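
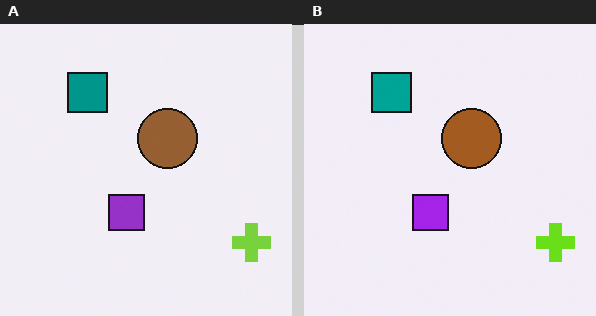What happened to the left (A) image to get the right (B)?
The right (B) image is the left (A) slightly oversaturated.

All colors are more vivid — a global saturation change.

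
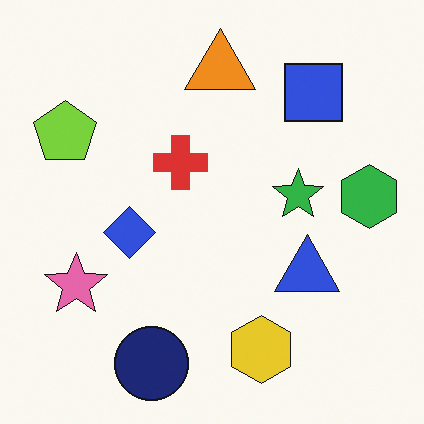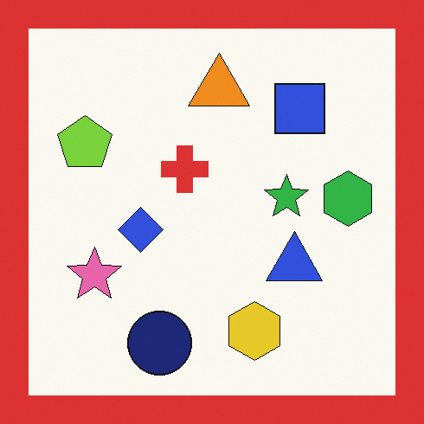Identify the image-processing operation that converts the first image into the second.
This is the original image framed with a red border.

A solid red frame runs around the edge of the second image, with the content slightly shrunk inside it.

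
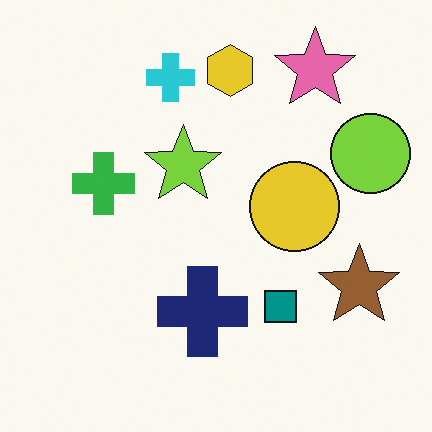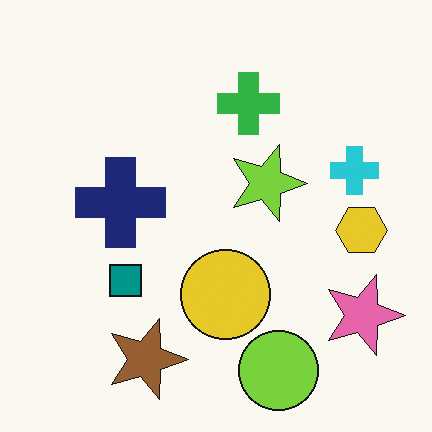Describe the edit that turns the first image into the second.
The image was rotated 90° clockwise.

The pink star sits in the top-right of the first image and the bottom-right of the second — consistent with a whole-image 90° clockwise rotation.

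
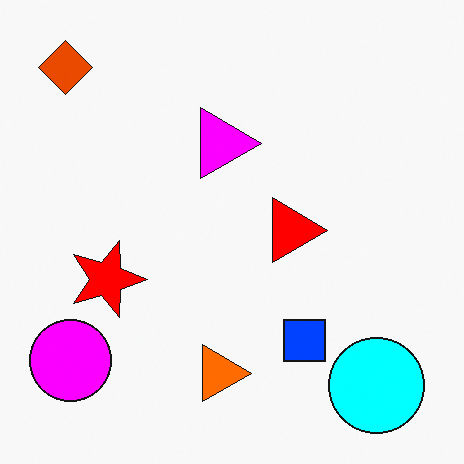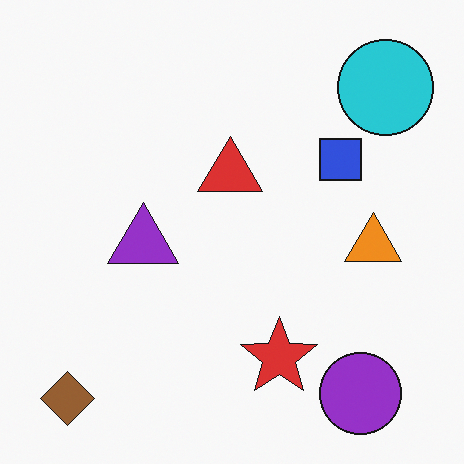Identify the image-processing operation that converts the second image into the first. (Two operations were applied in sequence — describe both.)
The first image is the second rotated 90° clockwise, then heavily oversaturated.

The brown diamond sits in the bottom-left of the second image and the top-left of the first — consistent with a whole-image 90° clockwise rotation. All colors are more vivid — a global saturation change.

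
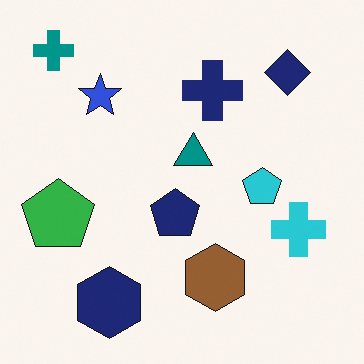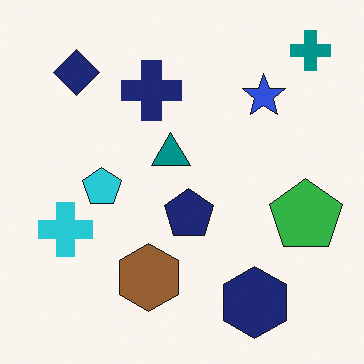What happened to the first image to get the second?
The transformation is: flipped horizontally (left ↔ right).

The teal cross is in the top-left of the first image and the top-right of the second — shapes on opposite sides of the vertical midline have swapped in a mirror flip.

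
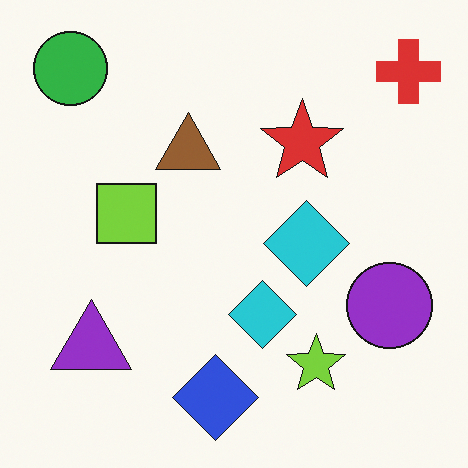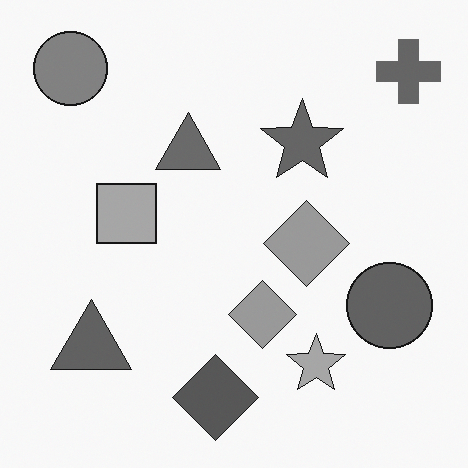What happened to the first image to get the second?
The second image is the first converted to grayscale.

All color is removed — every shape is now a shade of grey.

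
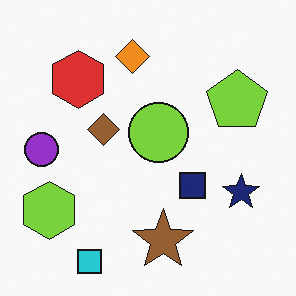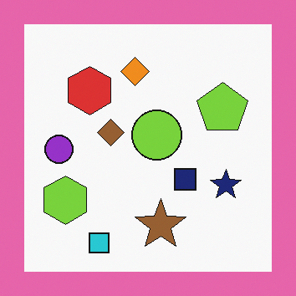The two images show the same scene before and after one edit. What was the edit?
This is the original image framed with a pink border.

A solid pink frame runs around the edge of the second image, with the content slightly shrunk inside it.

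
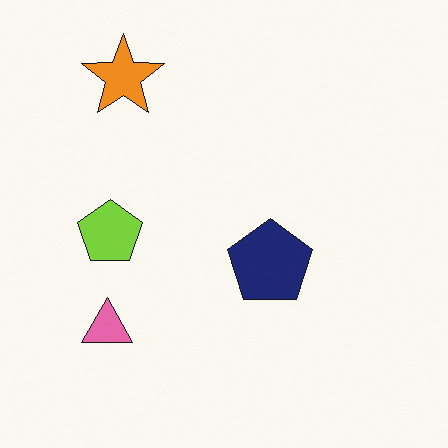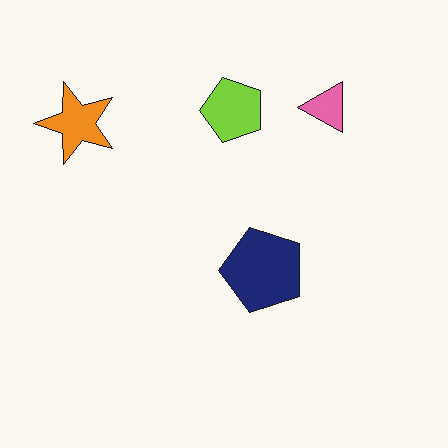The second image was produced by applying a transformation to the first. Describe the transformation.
This is the original image transposed (reflected across the top-left ↔ bottom-right diagonal).

Shapes have swapped their row and column positions — what was in the top-right is now in the bottom-left — a diagonal reflection.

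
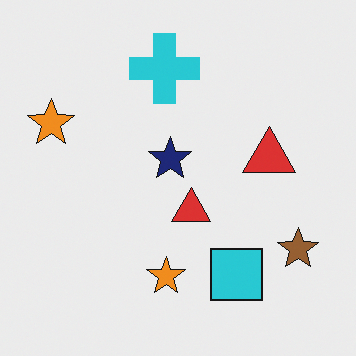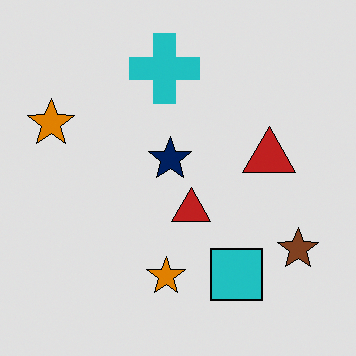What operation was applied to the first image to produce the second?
It was posterized to a reduced palette.

Each flat color has snapped to a coarser quantized level — most visibly, the near-white background has dropped to a flat grey.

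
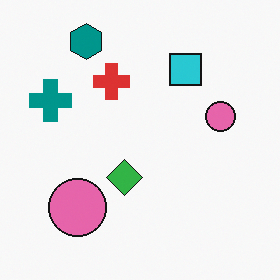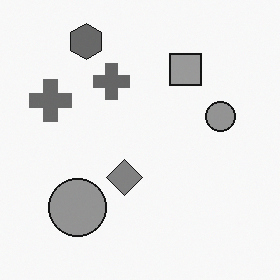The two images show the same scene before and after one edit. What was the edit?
The second image is the first converted to grayscale.

All color is removed — every shape is now a shade of grey.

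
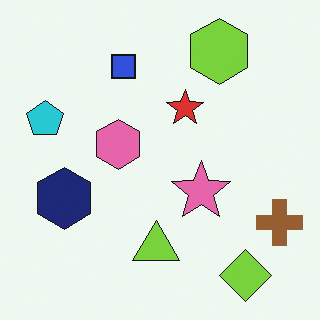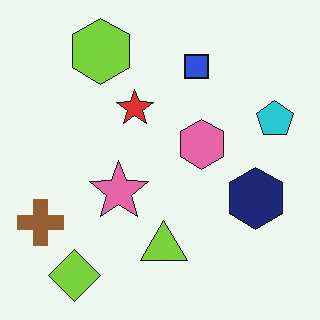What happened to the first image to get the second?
The image was flipped horizontally (left ↔ right).

The brown cross is in the bottom-right of the first image and the bottom-left of the second — shapes on opposite sides of the vertical midline have swapped in a mirror flip.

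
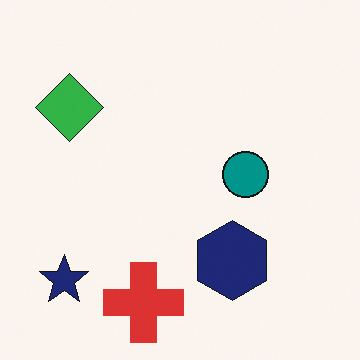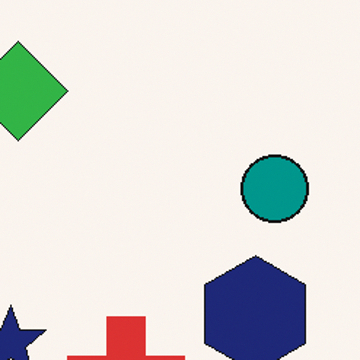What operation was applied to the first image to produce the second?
The second image is the first cropped to a modestly smaller region and rescaled.

The visible shapes are larger and the field of view is narrower; shapes near the original edges may be partly or wholly outside the frame — a crop-and-rescale.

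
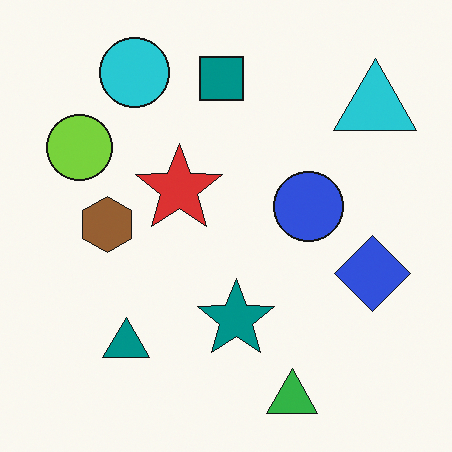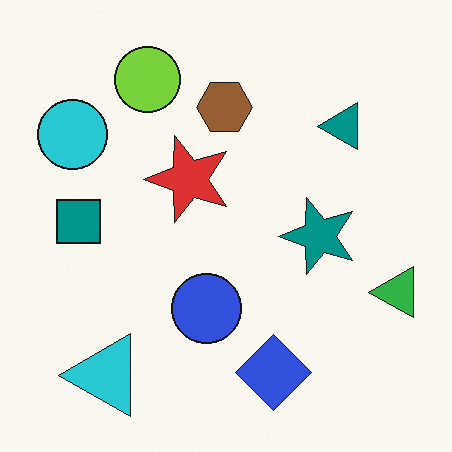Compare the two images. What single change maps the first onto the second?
Transposed (reflected across the top-left ↔ bottom-right diagonal).

Shapes have swapped their row and column positions — what was in the top-right is now in the bottom-left — a diagonal reflection.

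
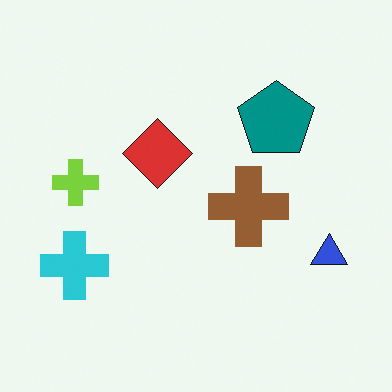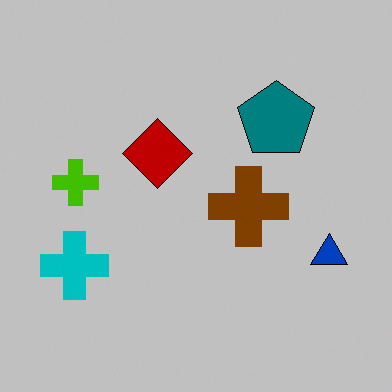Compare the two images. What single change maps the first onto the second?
The transformation is: heavily posterized to just a handful of flat colors.

Each flat color has snapped to a coarser quantized level — most visibly, the near-white background has dropped to a flat grey.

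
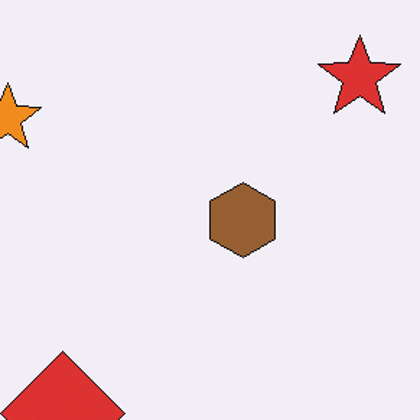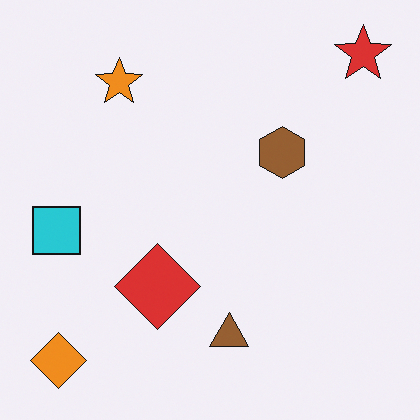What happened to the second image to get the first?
The first image is the second cropped to a modestly smaller region and rescaled.

The visible shapes are larger and the field of view is narrower; shapes near the original edges may be partly or wholly outside the frame — a crop-and-rescale.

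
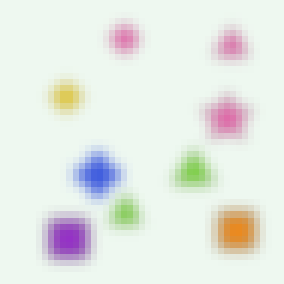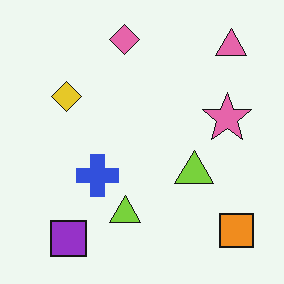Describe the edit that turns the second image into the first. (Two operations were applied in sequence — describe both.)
The transformation is: strongly gaussian-blurred, then moderately pixelated.

Shape edges and outlines are uniformly softened across the whole image. Shapes are reduced to large square blocks; fine edges and outlines are lost — a downscale-then-upscale (mosaic) effect.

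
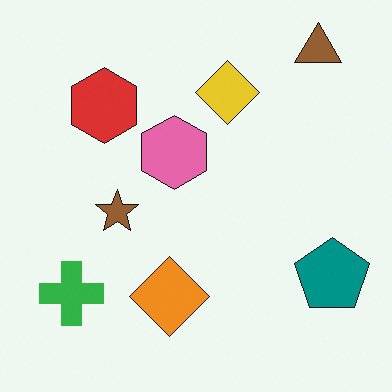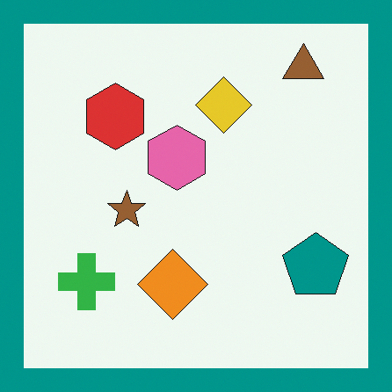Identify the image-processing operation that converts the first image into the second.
Framed with a teal border.

A solid teal frame runs around the edge of the second image, with the content slightly shrunk inside it.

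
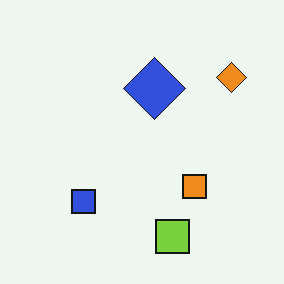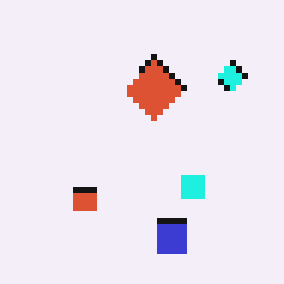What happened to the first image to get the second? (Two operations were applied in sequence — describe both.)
The transformation is: hue-shifted noticeably, then pixelated into visible square blocks.

Every shape's color has rotated by the same amount around the hue wheel — a uniform hue shift. Shapes are reduced to large square blocks; fine edges and outlines are lost — a downscale-then-upscale (mosaic) effect.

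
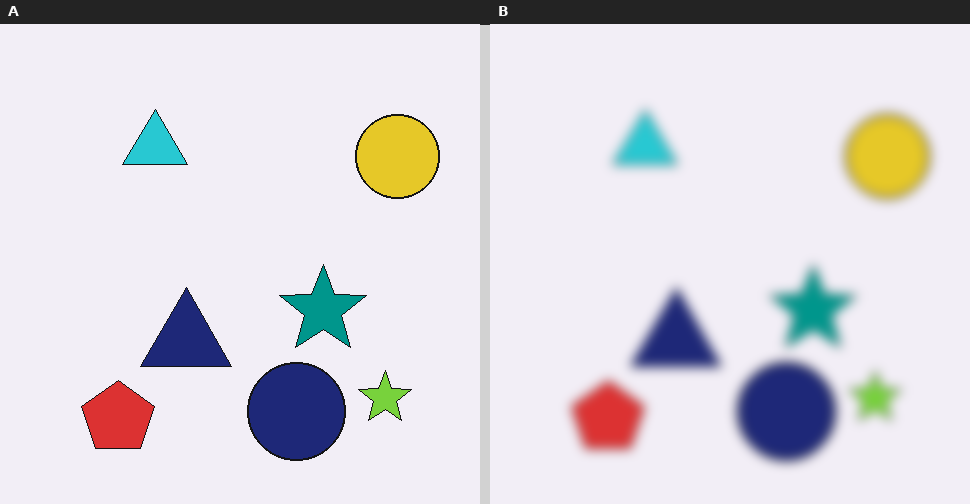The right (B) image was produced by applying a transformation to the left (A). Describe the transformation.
Strongly gaussian-blurred.

Shape edges and outlines are uniformly softened across the whole image.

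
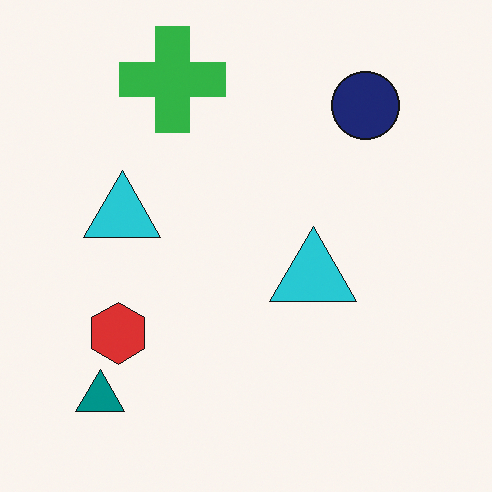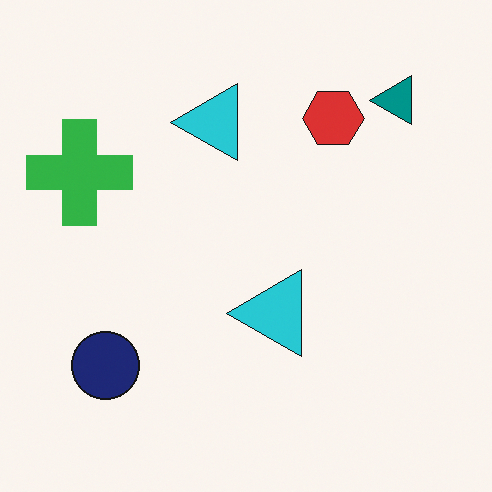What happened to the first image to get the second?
This is the original image transposed (reflected across the top-left ↔ bottom-right diagonal).

Shapes have swapped their row and column positions — what was in the top-right is now in the bottom-left — a diagonal reflection.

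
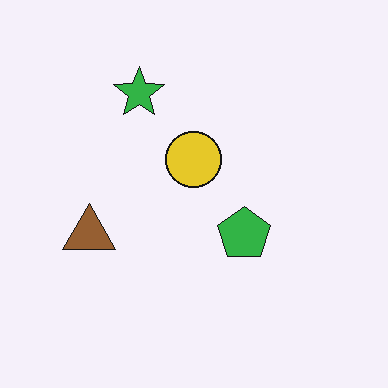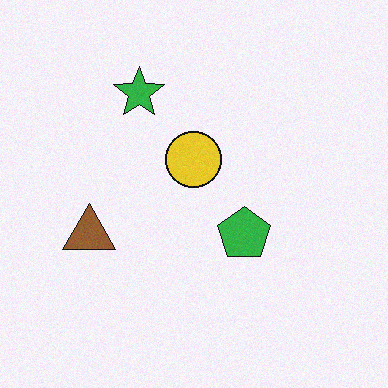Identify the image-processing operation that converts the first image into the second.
Degraded with subtle gaussian noise.

Random speckle covers the whole image, including the flat background.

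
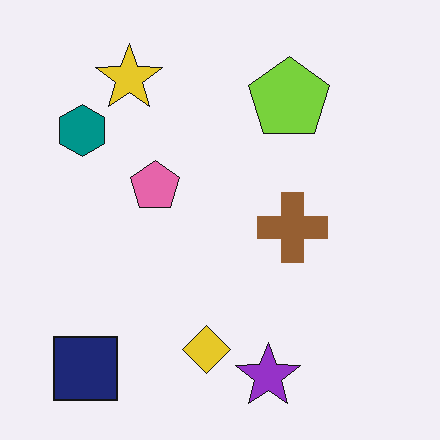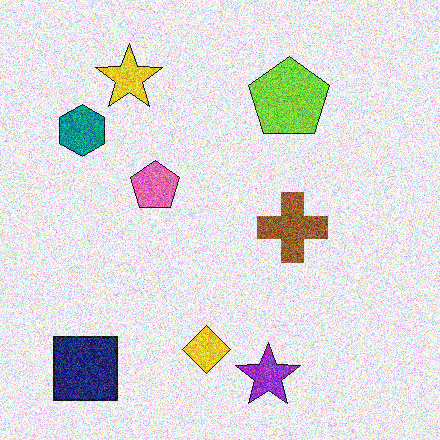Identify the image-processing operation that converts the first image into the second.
The transformation is: degraded with heavy additive noise.

Random speckle covers the whole image, including the flat background.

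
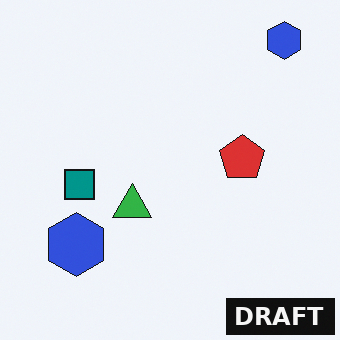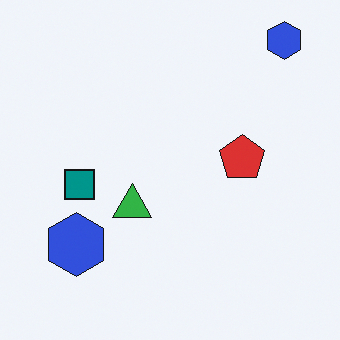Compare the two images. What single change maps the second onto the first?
The transformation is: watermarked with the text "DRAFT" in the lower-right corner.

A dark label reading "DRAFT" appears in the lower-right corner.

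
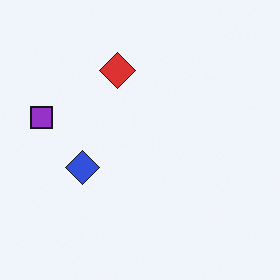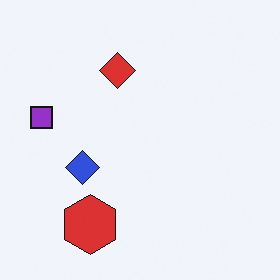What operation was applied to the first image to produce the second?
The second image is the first overlaid with an additional red hexagon.

A red hexagon appears in the second image that is absent from the first.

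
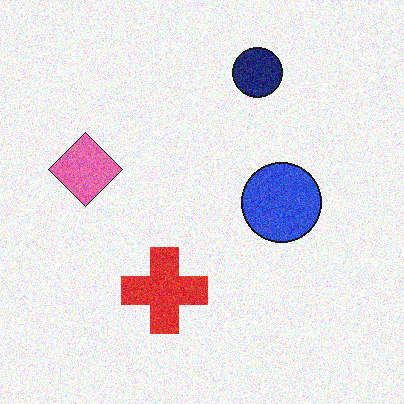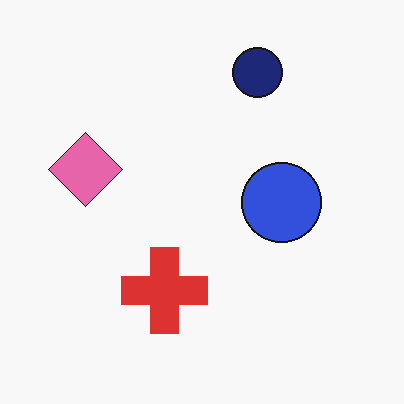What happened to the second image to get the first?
The first image is the second degraded with moderate additive noise.

Random speckle covers the whole image, including the flat background.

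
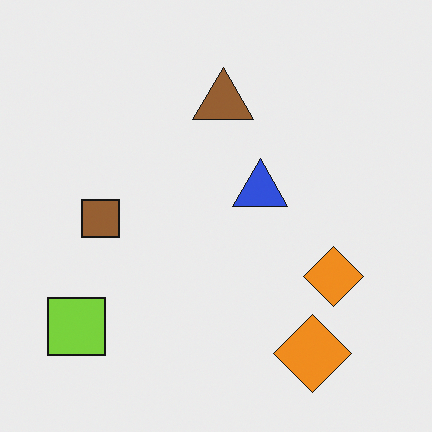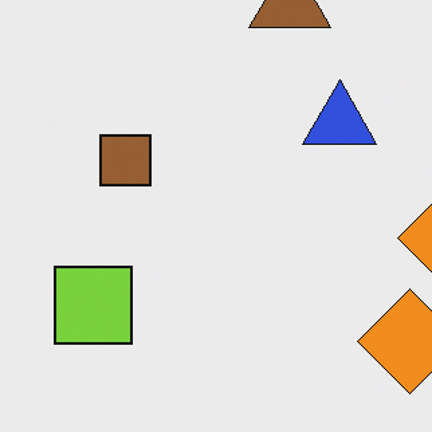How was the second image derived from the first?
The transformation is: cropped slightly and scaled back up.

The visible shapes are larger and the field of view is narrower; shapes near the original edges may be partly or wholly outside the frame — a crop-and-rescale.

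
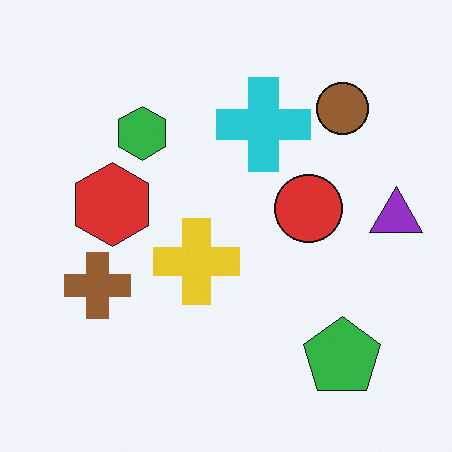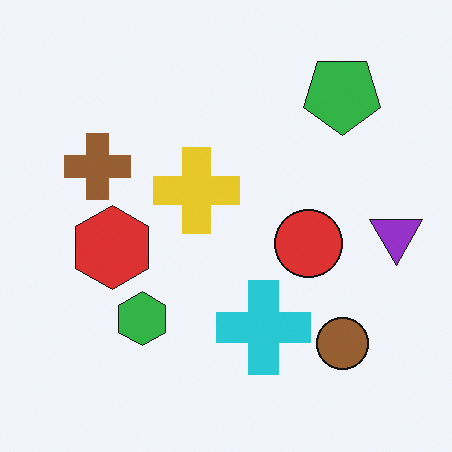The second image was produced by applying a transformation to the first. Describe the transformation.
The second image is the first flipped vertically (top ↔ bottom).

The green pentagon is in the bottom-right of the first image and the top-right of the second — shapes on opposite sides of the horizontal midline have swapped in a mirror flip.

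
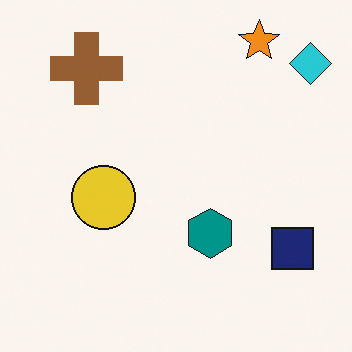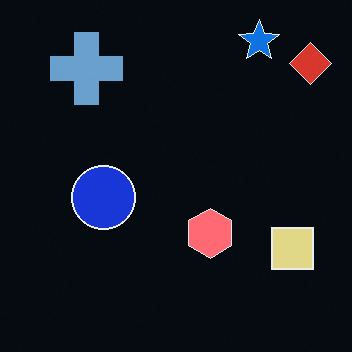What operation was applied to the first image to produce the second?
The transformation is: color-inverted (negative).

The light background has become dark and every shape's color is its complement — a photographic negative.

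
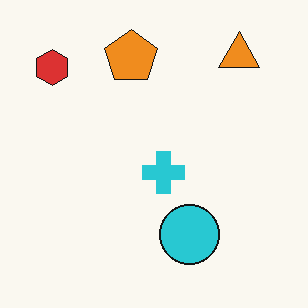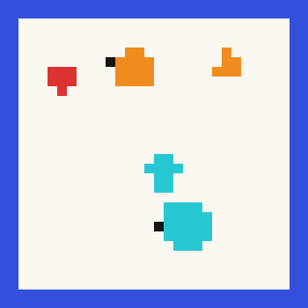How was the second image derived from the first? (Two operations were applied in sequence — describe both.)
This is the original image heavily pixelated into large blocks, then framed with a blue border.

Shapes are reduced to large square blocks; fine edges and outlines are lost — a downscale-then-upscale (mosaic) effect. A solid blue frame runs around the edge of the second image, with the content slightly shrunk inside it.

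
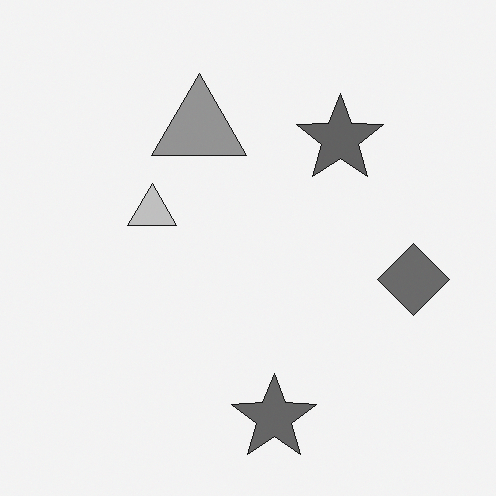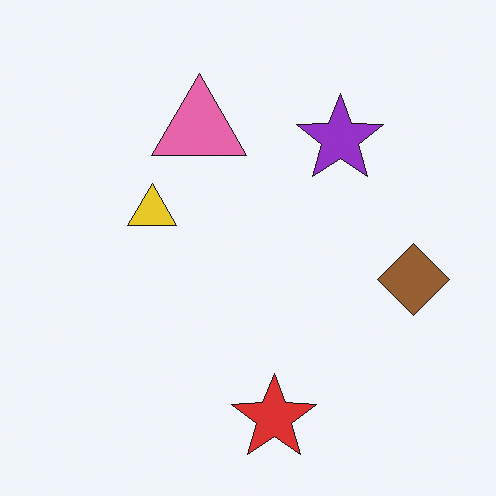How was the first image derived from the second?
The first image is the second converted to grayscale.

All color is removed — every shape is now a shade of grey.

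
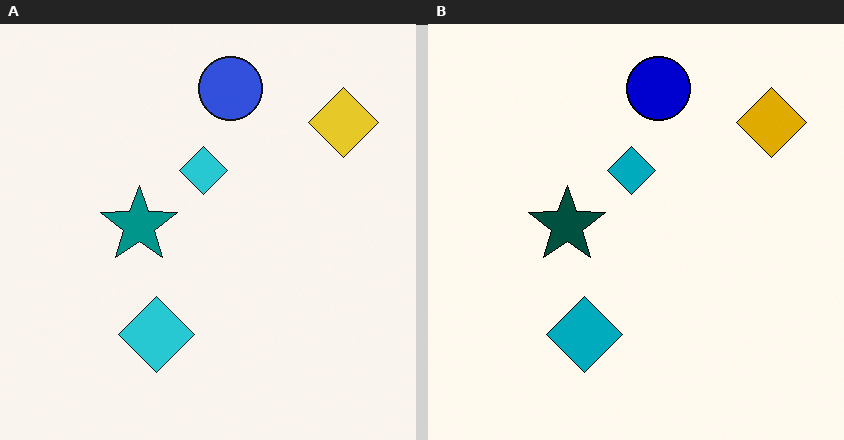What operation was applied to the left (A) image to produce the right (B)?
It was boosted in contrast.

Tones are pushed away from mid-grey across the whole image — a global contrast change.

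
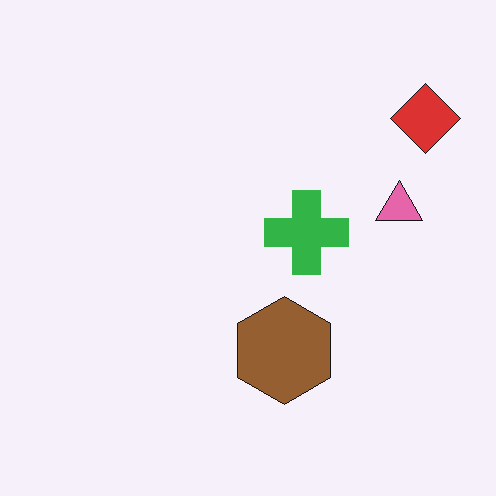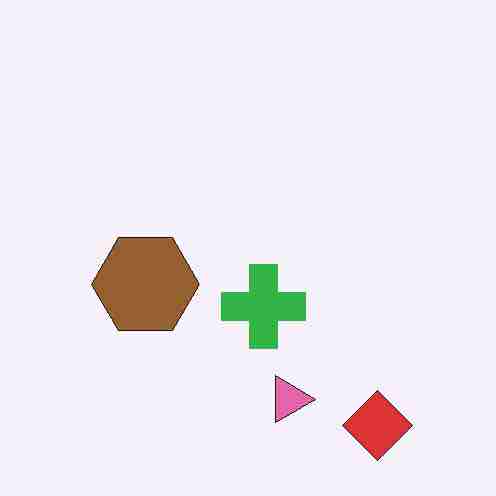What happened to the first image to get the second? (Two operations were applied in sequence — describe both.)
This is the original image degraded with heavy JPEG compression, then rotated 90° clockwise.

Blocky 8×8 compression artifacts appear around shape edges and the flat background shows ringing — characteristic JPEG degradation. The red diamond sits in the top-right of the first image and the bottom-right of the second — consistent with a whole-image 90° clockwise rotation.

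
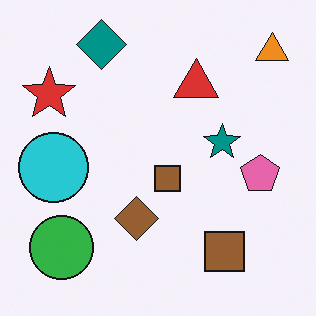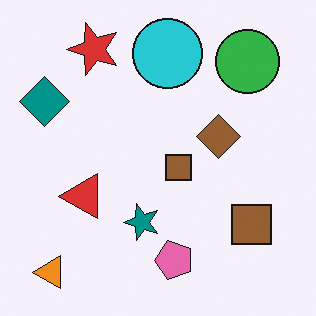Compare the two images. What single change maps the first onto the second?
The transformation is: transposed (reflected across the top-left ↔ bottom-right diagonal).

Shapes have swapped their row and column positions — what was in the top-right is now in the bottom-left — a diagonal reflection.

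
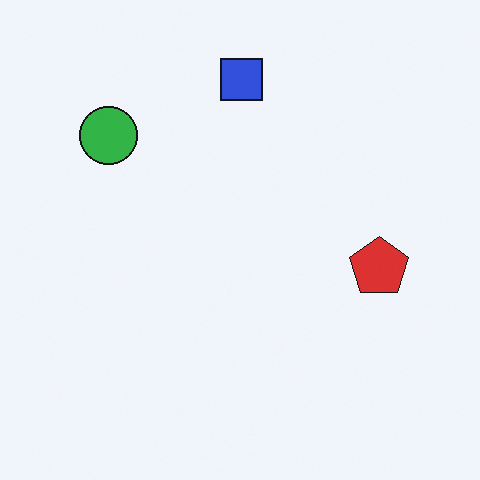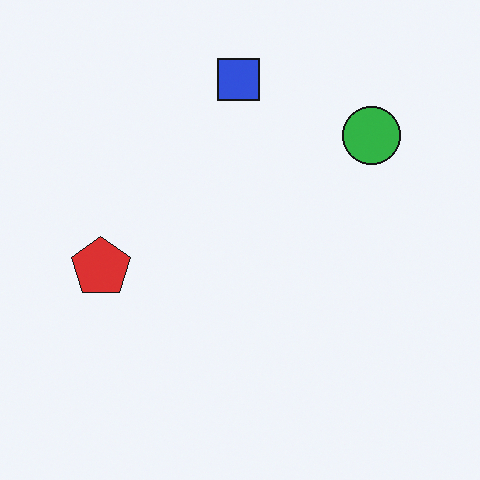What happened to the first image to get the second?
The transformation is: flipped horizontally (left ↔ right).

The red pentagon is in the right of the first image and the left of the second — shapes on opposite sides of the vertical midline have swapped in a mirror flip.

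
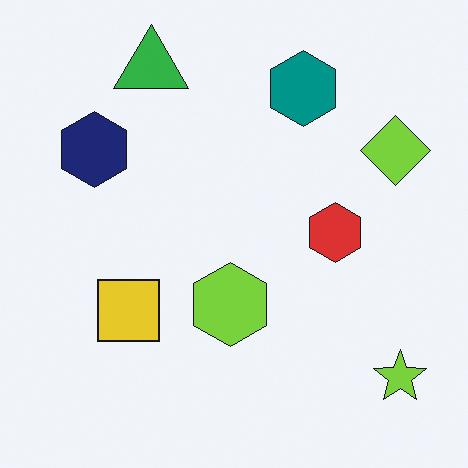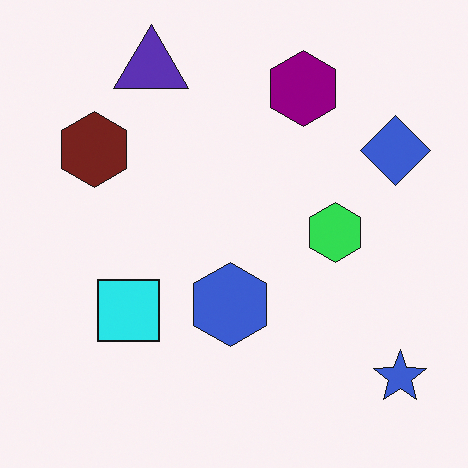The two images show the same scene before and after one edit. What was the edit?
The transformation is: hue-shifted noticeably.

Every shape's color has rotated by the same amount around the hue wheel — a uniform hue shift.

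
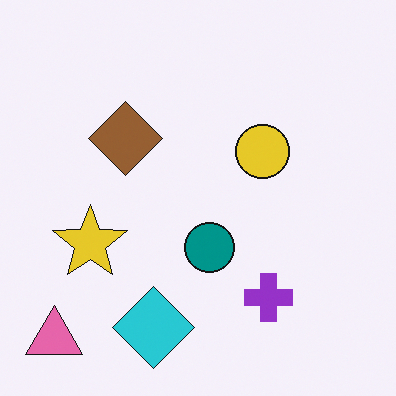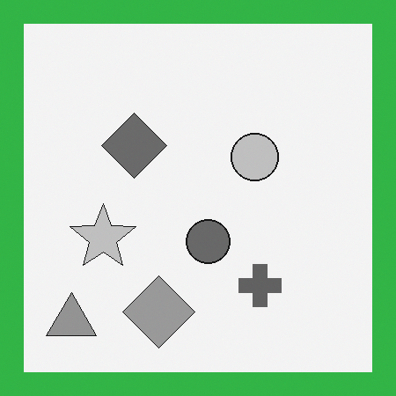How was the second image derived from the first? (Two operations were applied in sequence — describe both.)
Converted to grayscale, then framed with a green border.

All color is removed — every shape is now a shade of grey. A solid green frame runs around the edge of the second image, with the content slightly shrunk inside it.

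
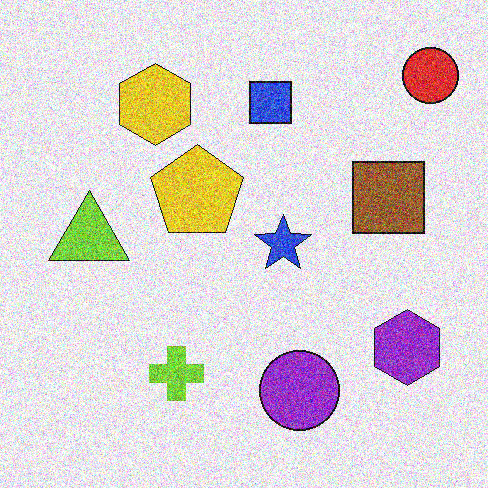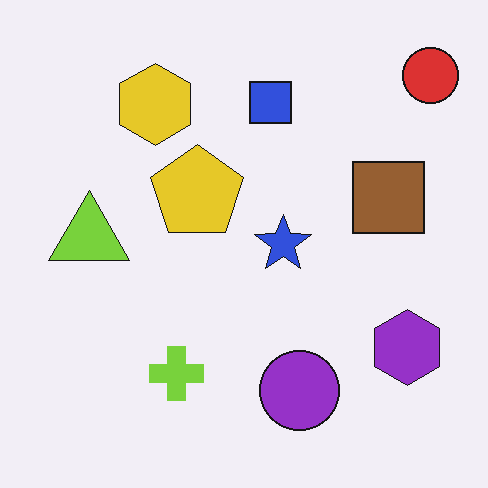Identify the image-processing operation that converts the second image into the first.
This is the original image degraded with strong gaussian noise.

Random speckle covers the whole image, including the flat background.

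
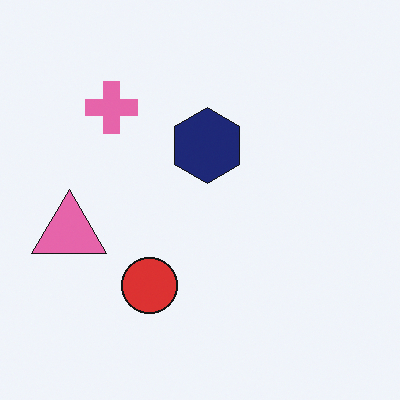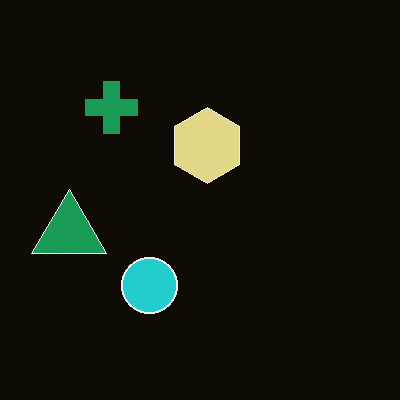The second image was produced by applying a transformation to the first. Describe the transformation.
Color-inverted (negative).

The light background has become dark and every shape's color is its complement — a photographic negative.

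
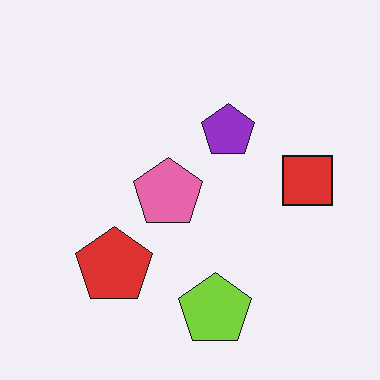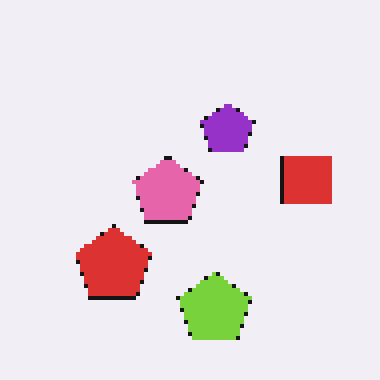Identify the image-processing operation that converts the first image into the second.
The image was lightly pixelated (a mild mosaic effect).

Shapes are reduced to large square blocks; fine edges and outlines are lost — a downscale-then-upscale (mosaic) effect.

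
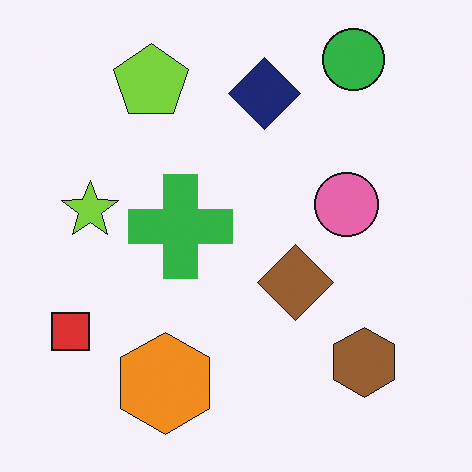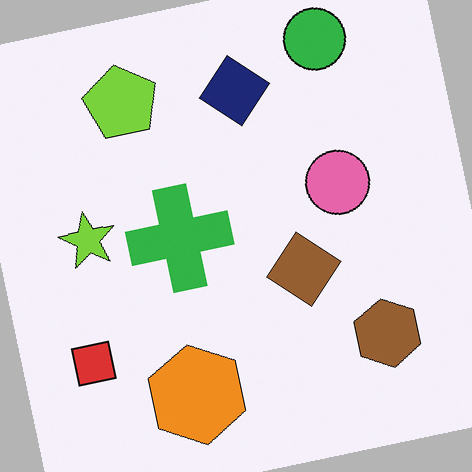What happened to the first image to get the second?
The second image is the first rotated counter-clockwise by a few degrees.

Every shape is tilted by the same angle and the image corners show triangular fill wedges — a whole-image rotation by a non-right angle.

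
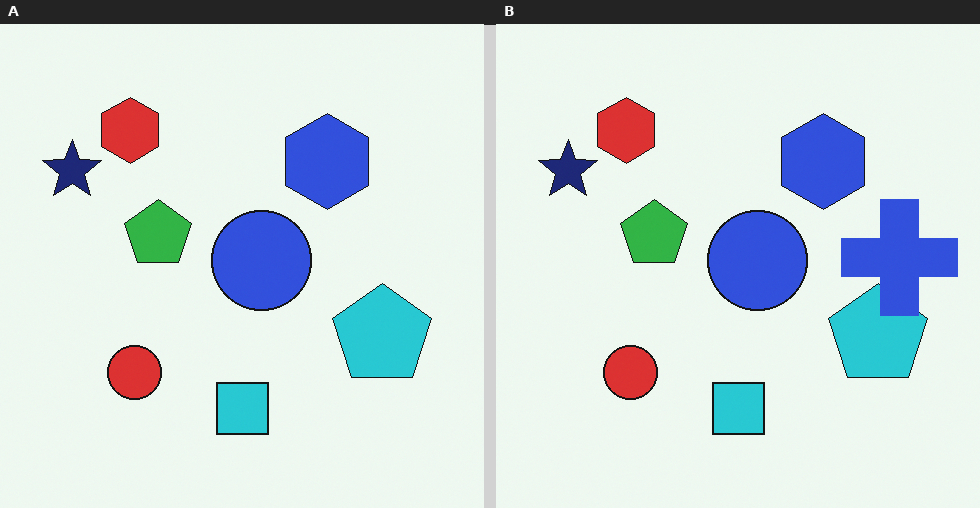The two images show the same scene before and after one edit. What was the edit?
This is the original image overlaid with an additional blue cross.

A blue cross appears in the right (B) image that is absent from the left (A).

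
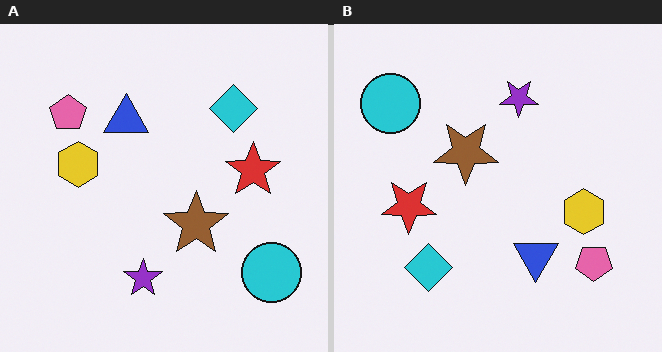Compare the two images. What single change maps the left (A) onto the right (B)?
The right (B) image is the left (A) rotated 180°.

The cyan circle sits in the bottom-right of the left (A) image and the top-left of the right (B) — consistent with a whole-image 180° rotation.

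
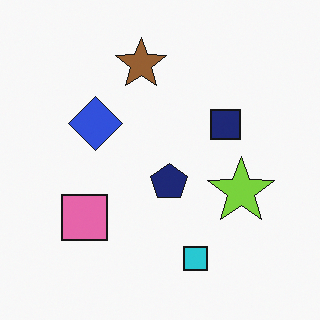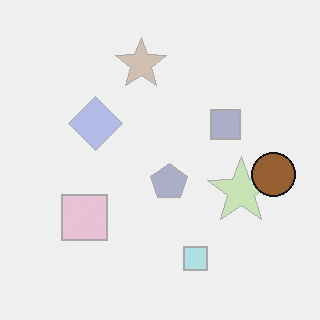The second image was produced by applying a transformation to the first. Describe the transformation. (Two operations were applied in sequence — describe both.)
This is the original image given much lower contrast, then overlaid with an additional brown circle.

Tones are pushed toward mid-grey across the whole image — a global contrast change. A brown circle appears in the second image that is absent from the first.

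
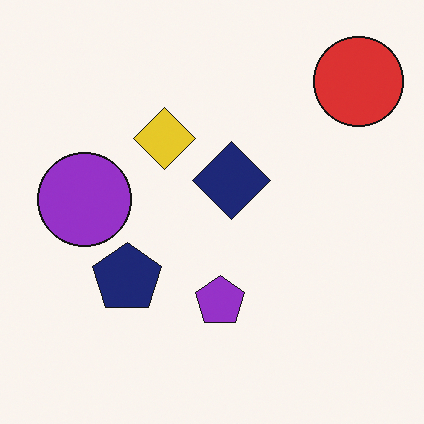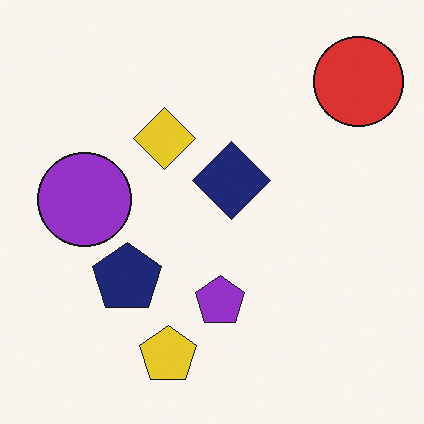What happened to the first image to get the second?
The image was overlaid with an additional yellow pentagon.

A yellow pentagon appears in the second image that is absent from the first.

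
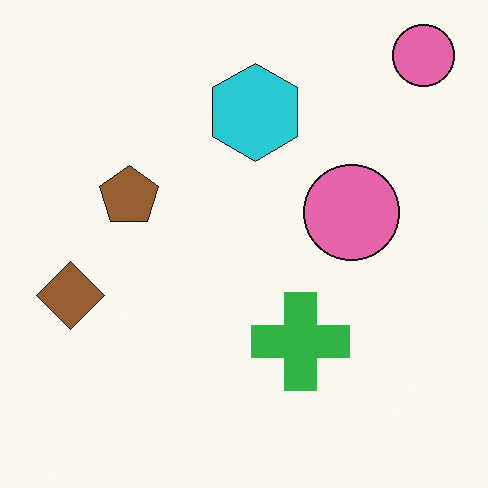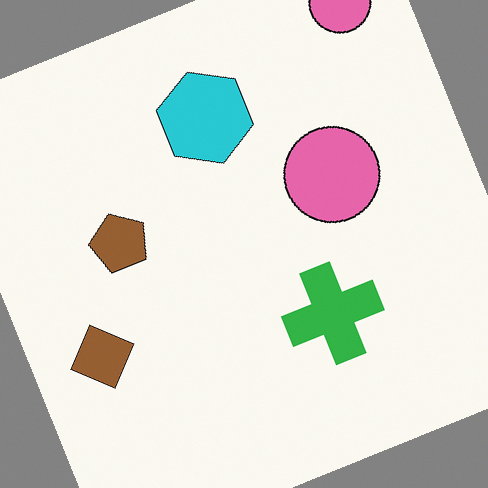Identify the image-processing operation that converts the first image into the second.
The transformation is: rotated counter-clockwise by a clearly visible amount.

Every shape is tilted by the same angle and the image corners show triangular fill wedges — a whole-image rotation by a non-right angle.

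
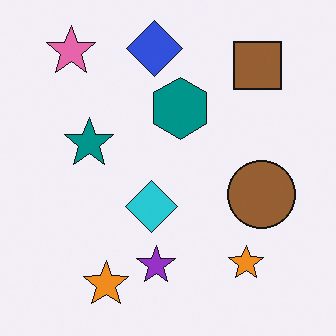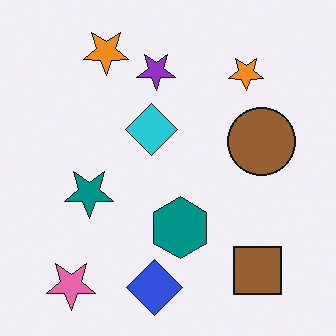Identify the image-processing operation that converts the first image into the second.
The second image is the first flipped vertically (top ↔ bottom).

The blue diamond is in the top of the first image and the bottom of the second — shapes on opposite sides of the horizontal midline have swapped in a mirror flip.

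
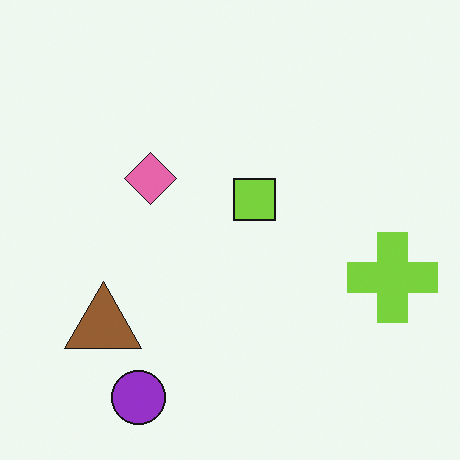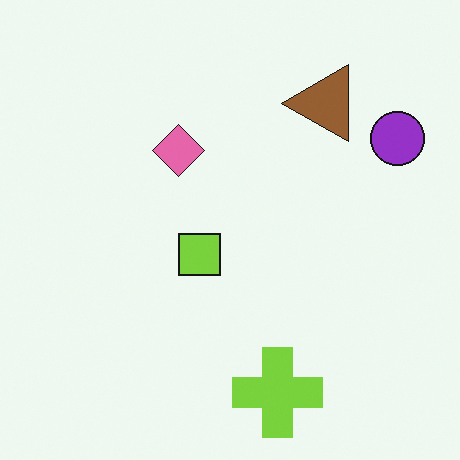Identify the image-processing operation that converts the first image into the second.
The transformation is: transposed (reflected across the top-left ↔ bottom-right diagonal).

Shapes have swapped their row and column positions — what was in the top-right is now in the bottom-left — a diagonal reflection.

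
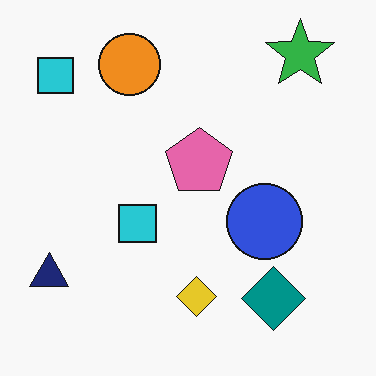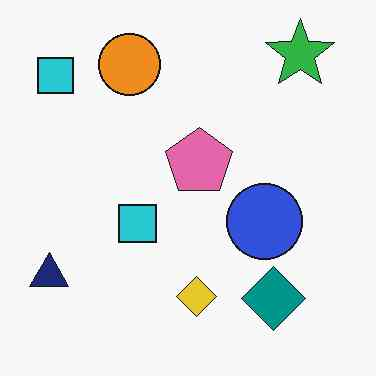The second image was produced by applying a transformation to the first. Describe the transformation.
It was JPEG-compressed with visible artifacts.

Blocky 8×8 compression artifacts appear around shape edges and the flat background shows ringing — characteristic JPEG degradation.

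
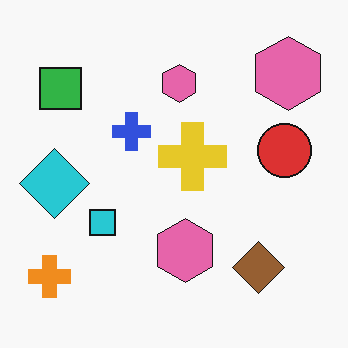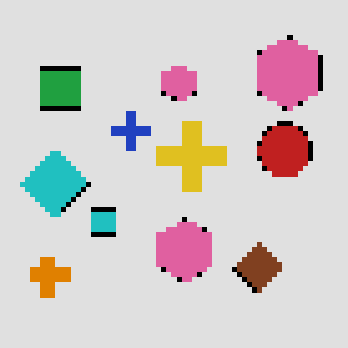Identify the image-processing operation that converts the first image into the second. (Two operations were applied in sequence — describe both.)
It was lightly pixelated (a mild mosaic effect), then posterized to a reduced palette.

Shapes are reduced to large square blocks; fine edges and outlines are lost — a downscale-then-upscale (mosaic) effect. Each flat color has snapped to a coarser quantized level — most visibly, the near-white background has dropped to a flat grey.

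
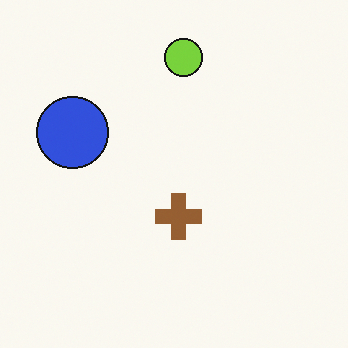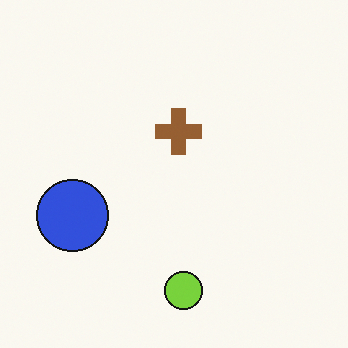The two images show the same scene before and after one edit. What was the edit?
The image was flipped vertically (top ↔ bottom).

The lime circle is in the top of the first image and the bottom of the second — shapes on opposite sides of the horizontal midline have swapped in a mirror flip.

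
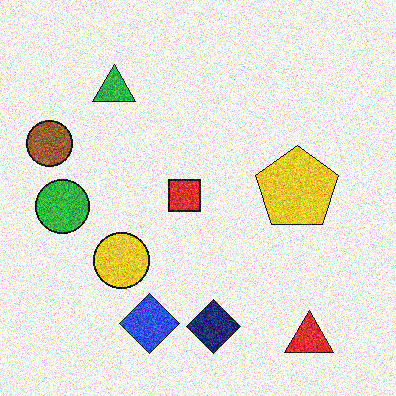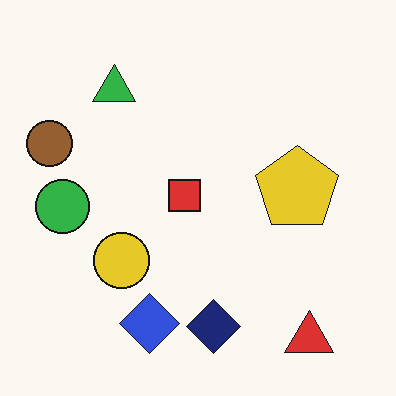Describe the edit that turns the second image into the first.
The image was degraded with heavy additive noise.

Random speckle covers the whole image, including the flat background.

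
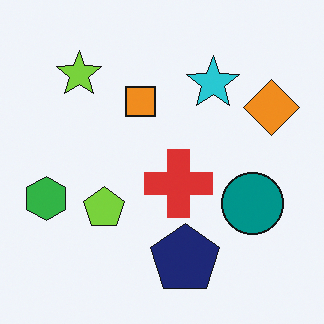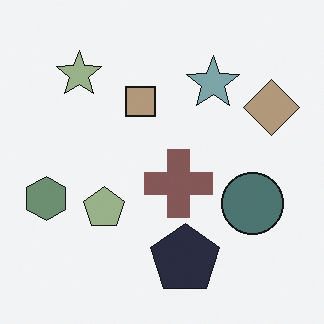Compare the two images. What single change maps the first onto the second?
Made much more muted (saturation change).

All colors are more muted and greyish — a global saturation change.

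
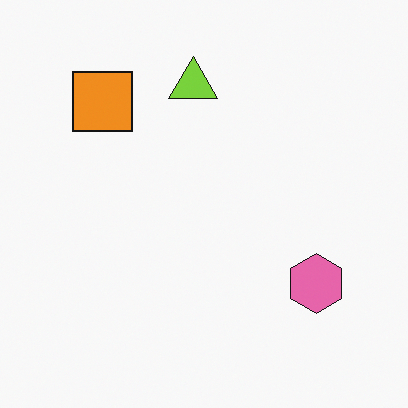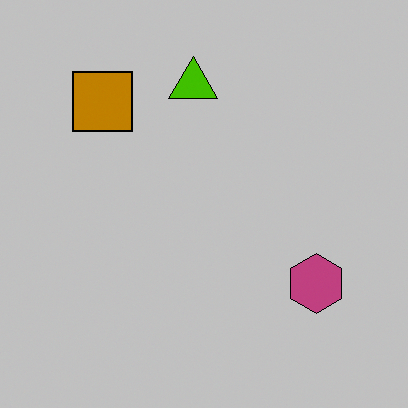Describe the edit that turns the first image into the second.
The image was heavily posterized to just a handful of flat colors.

Each flat color has snapped to a coarser quantized level — most visibly, the near-white background has dropped to a flat grey.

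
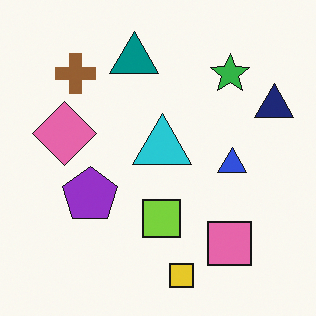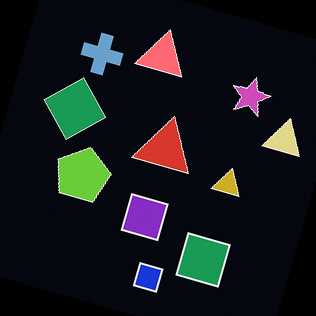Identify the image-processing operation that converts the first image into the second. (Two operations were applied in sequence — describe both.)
It was color-inverted (negative), then rotated clockwise by a clearly visible amount.

The light background has become dark and every shape's color is its complement — a photographic negative. Every shape is tilted by the same angle and the image corners show triangular fill wedges — a whole-image rotation by a non-right angle.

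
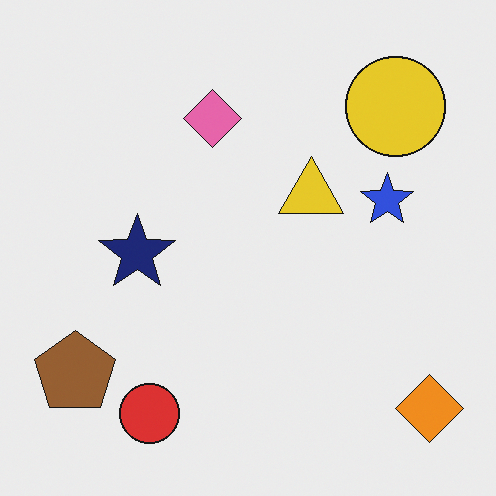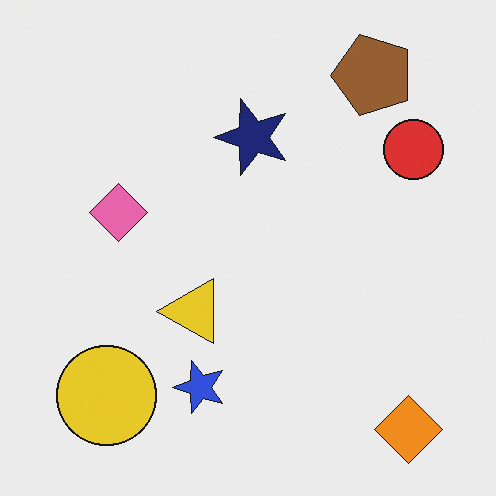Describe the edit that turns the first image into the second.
This is the original image transposed (reflected across the top-left ↔ bottom-right diagonal).

Shapes have swapped their row and column positions — what was in the top-right is now in the bottom-left — a diagonal reflection.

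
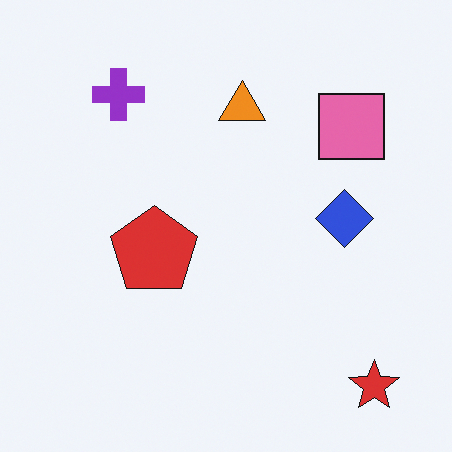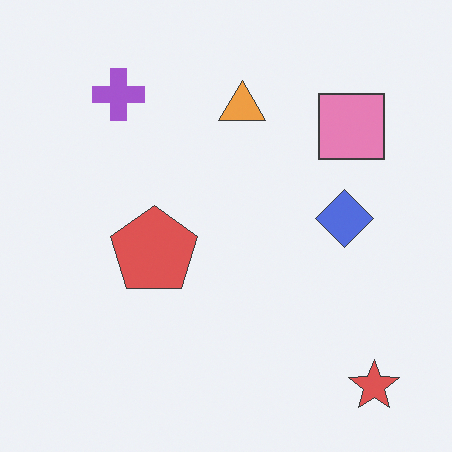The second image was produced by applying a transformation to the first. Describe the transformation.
The transformation is: given slightly reduced contrast.

Tones are pushed toward mid-grey across the whole image — a global contrast change.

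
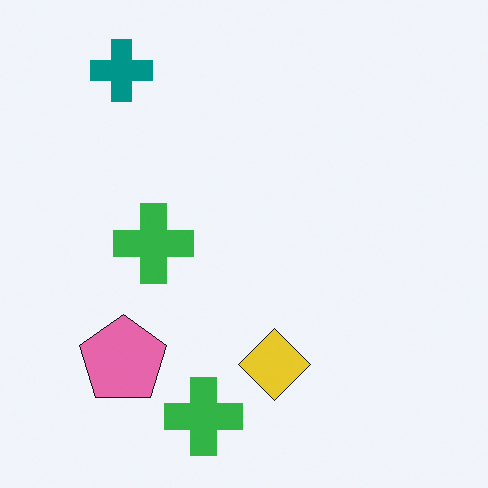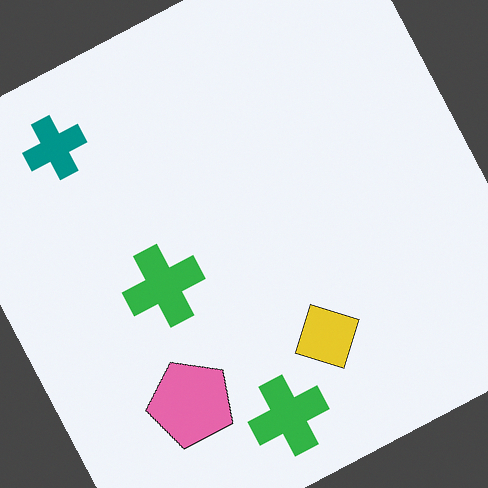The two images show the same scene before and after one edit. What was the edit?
Rotated counter-clockwise by a moderate amount.

Every shape is tilted by the same angle and the image corners show triangular fill wedges — a whole-image rotation by a non-right angle.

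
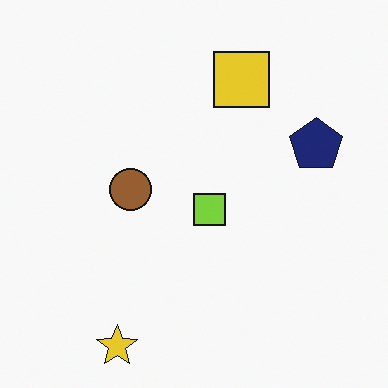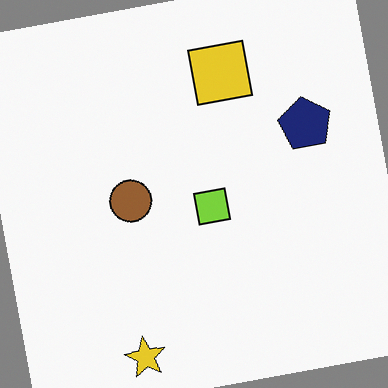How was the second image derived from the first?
The image was rotated counter-clockwise by a few degrees.

Every shape is tilted by the same angle and the image corners show triangular fill wedges — a whole-image rotation by a non-right angle.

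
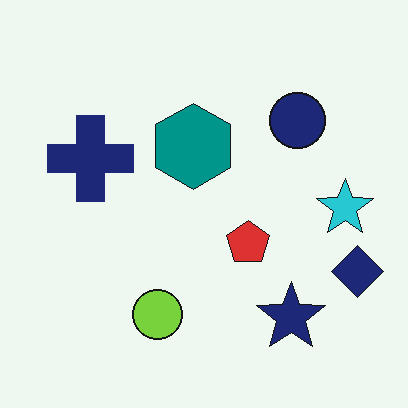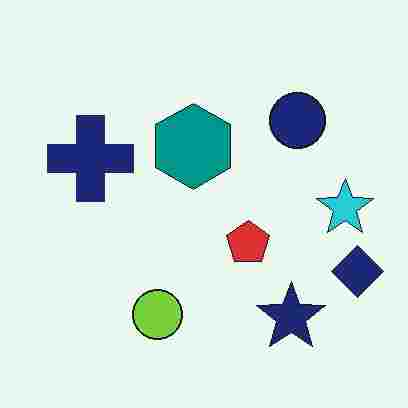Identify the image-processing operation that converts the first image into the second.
The second image is the first degraded with heavy JPEG compression.

Blocky 8×8 compression artifacts appear around shape edges and the flat background shows ringing — characteristic JPEG degradation.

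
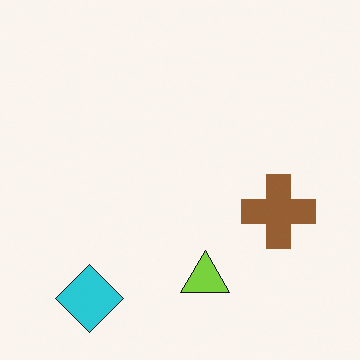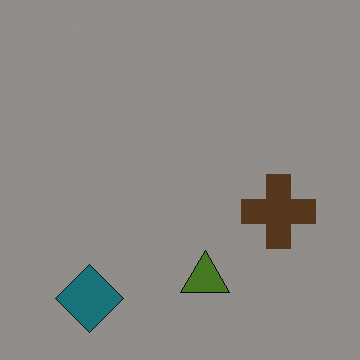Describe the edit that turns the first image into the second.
The transformation is: darkened a lot.

Every pixel — background and shapes alike — is uniformly darkened.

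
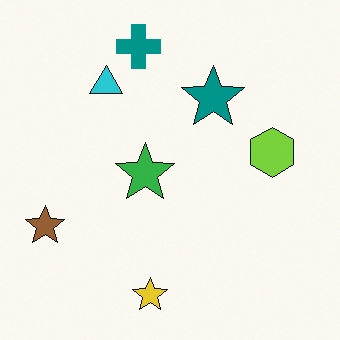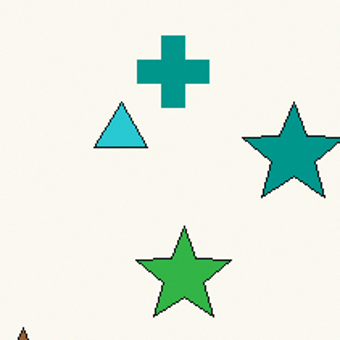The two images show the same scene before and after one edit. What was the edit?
The image was cropped slightly and scaled back up.

The visible shapes are larger and the field of view is narrower; shapes near the original edges may be partly or wholly outside the frame — a crop-and-rescale.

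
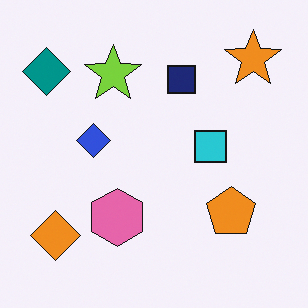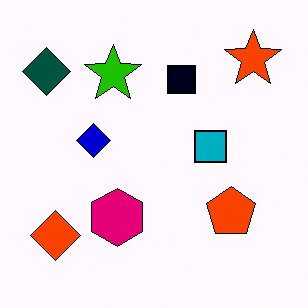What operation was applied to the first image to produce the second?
Boosted in contrast.

Tones are pushed away from mid-grey across the whole image — a global contrast change.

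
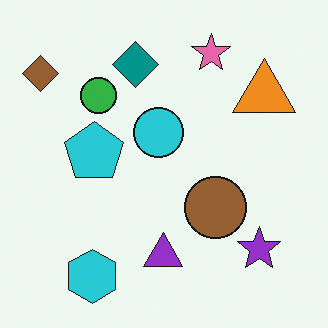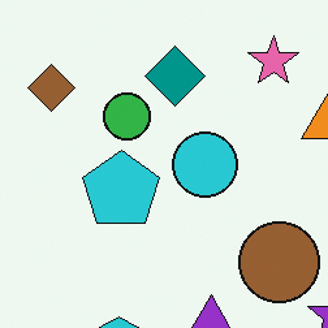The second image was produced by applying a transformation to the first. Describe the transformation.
It was cropped slightly and scaled back up.

The visible shapes are larger and the field of view is narrower; shapes near the original edges may be partly or wholly outside the frame — a crop-and-rescale.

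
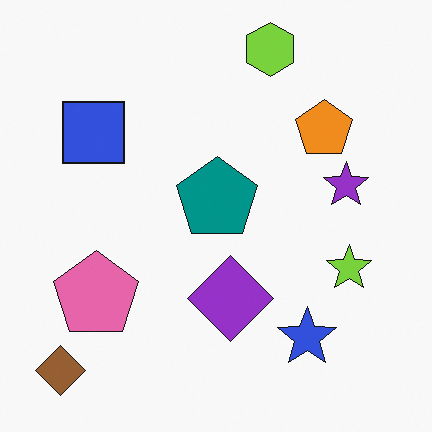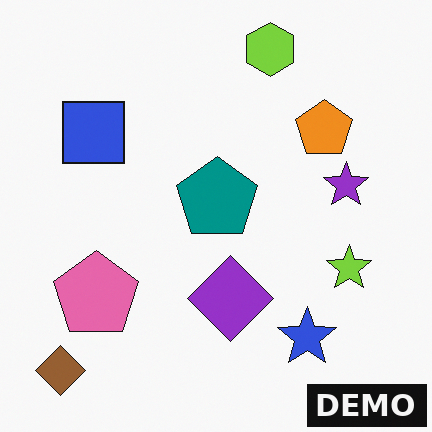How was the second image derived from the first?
This is the original image watermarked with the text "DEMO" in the lower-right corner.

A dark label reading "DEMO" appears in the lower-right corner.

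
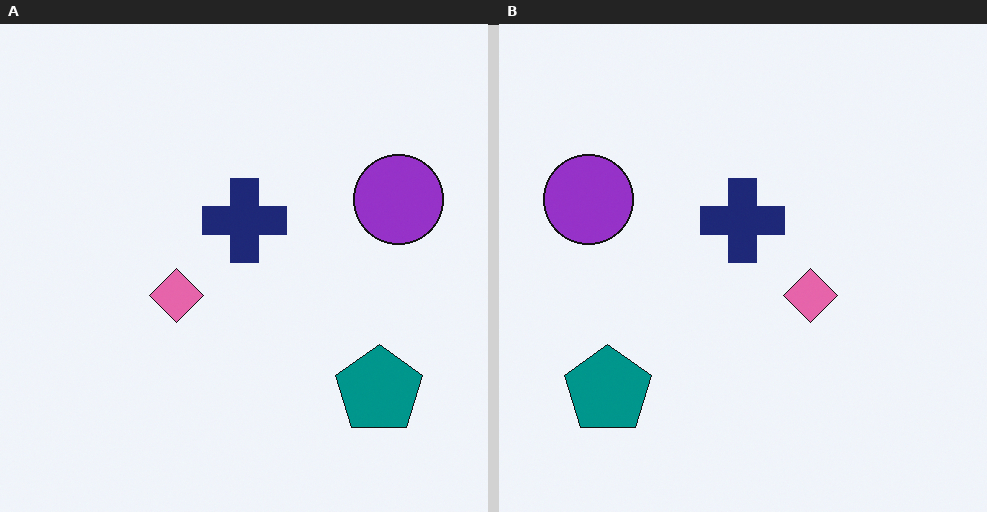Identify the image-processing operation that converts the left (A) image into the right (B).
The image was flipped horizontally (left ↔ right).

The purple circle is in the right of the left (A) image and the left of the right (B) — shapes on opposite sides of the vertical midline have swapped in a mirror flip.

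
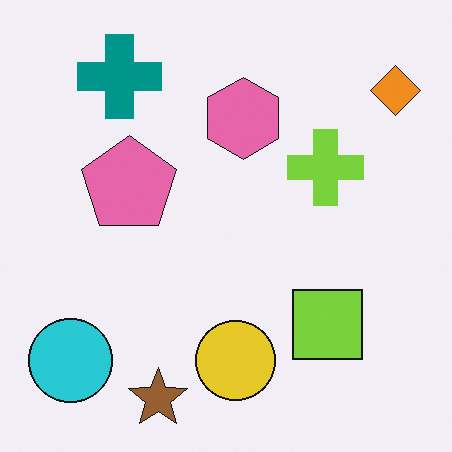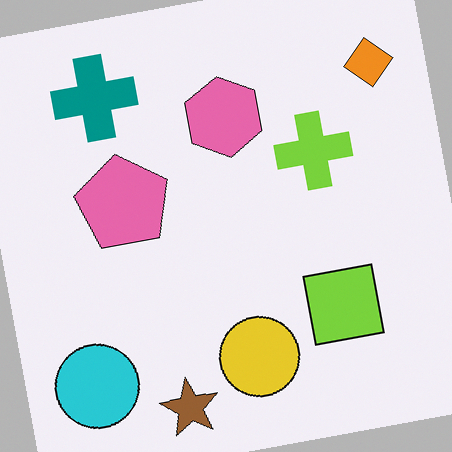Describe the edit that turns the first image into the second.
The image was rotated counter-clockwise by a few degrees.

Every shape is tilted by the same angle and the image corners show triangular fill wedges — a whole-image rotation by a non-right angle.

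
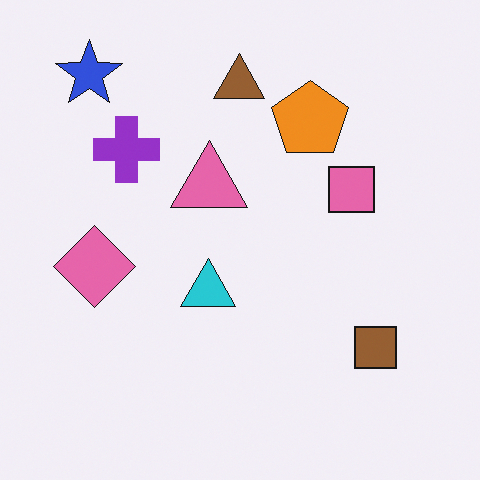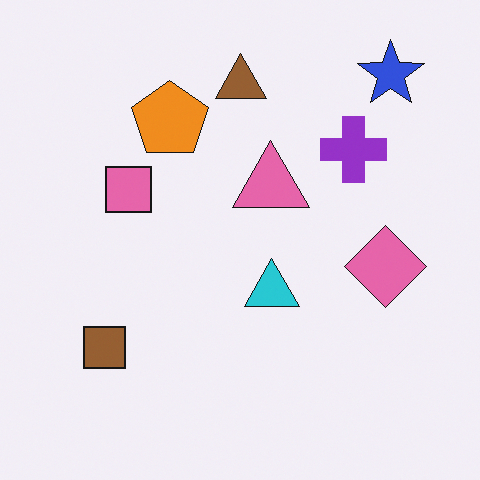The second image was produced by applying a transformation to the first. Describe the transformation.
Flipped horizontally (left ↔ right).

The blue star is in the top-left of the first image and the top-right of the second — shapes on opposite sides of the vertical midline have swapped in a mirror flip.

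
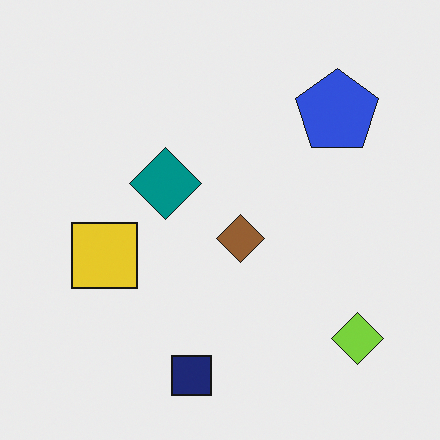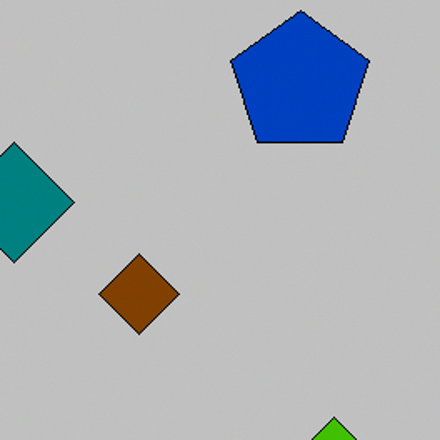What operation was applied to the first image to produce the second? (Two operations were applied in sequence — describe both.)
The transformation is: heavily posterized to just a handful of flat colors, then cropped to a noticeably smaller region and rescaled.

Each flat color has snapped to a coarser quantized level — most visibly, the near-white background has dropped to a flat grey. The visible shapes are larger and the field of view is narrower; shapes near the original edges may be partly or wholly outside the frame — a crop-and-rescale.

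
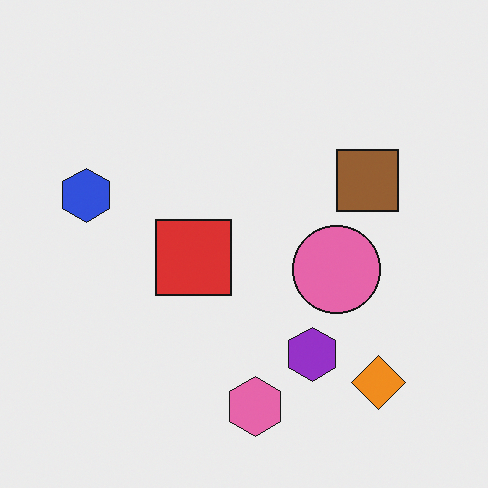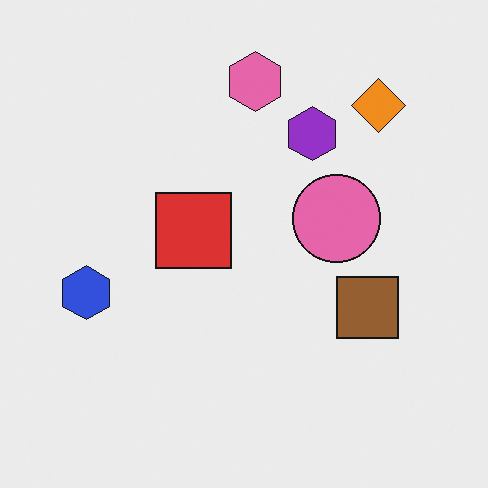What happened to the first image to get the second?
This is the original image flipped vertically (top ↔ bottom).

The pink hexagon is in the bottom of the first image and the top of the second — shapes on opposite sides of the horizontal midline have swapped in a mirror flip.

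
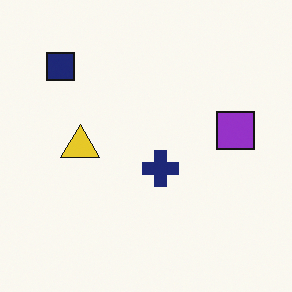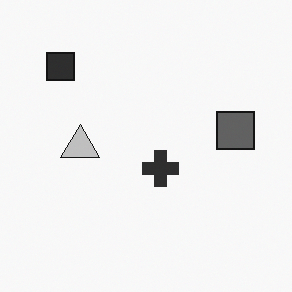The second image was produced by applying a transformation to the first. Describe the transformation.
It was converted to grayscale.

All color is removed — every shape is now a shade of grey.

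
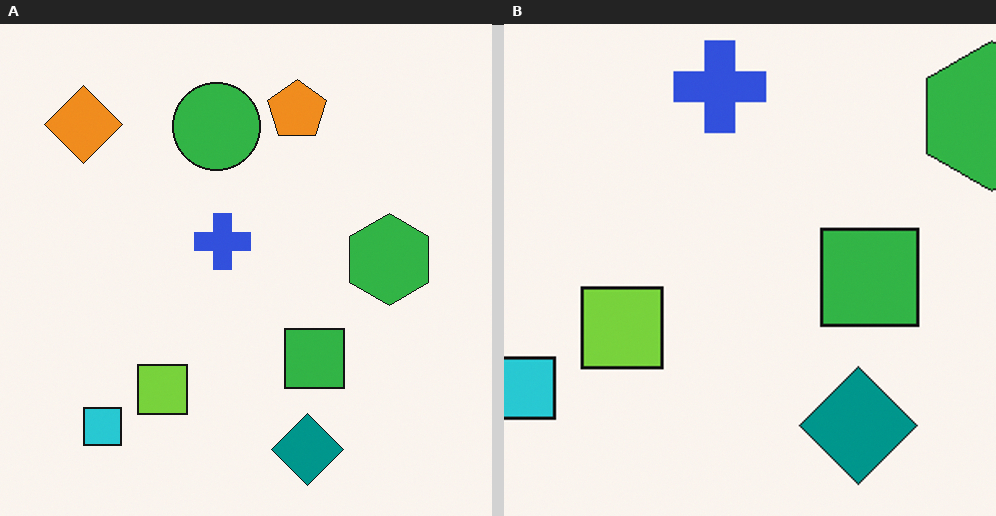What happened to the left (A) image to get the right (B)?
The transformation is: cropped to a noticeably smaller region and rescaled.

The visible shapes are larger and the field of view is narrower; shapes near the original edges may be partly or wholly outside the frame — a crop-and-rescale.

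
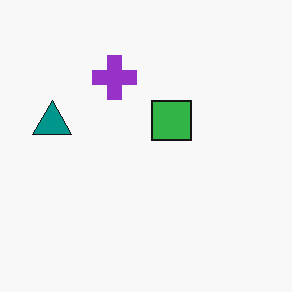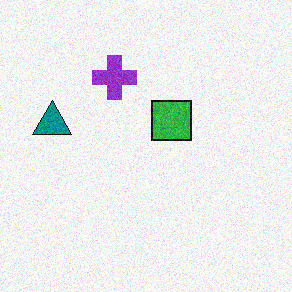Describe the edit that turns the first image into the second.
This is the original image degraded with moderate additive noise.

Random speckle covers the whole image, including the flat background.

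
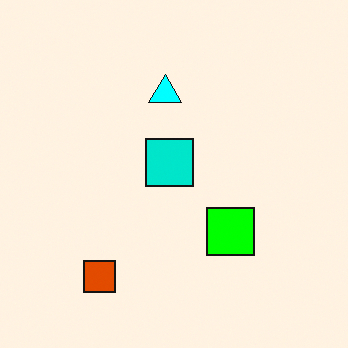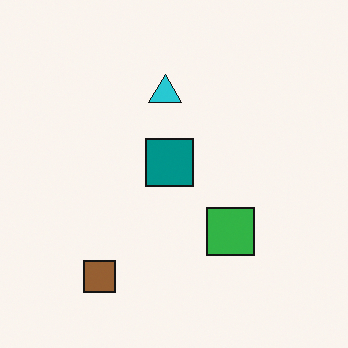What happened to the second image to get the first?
The transformation is: made much more vivid (saturation change).

All colors are more vivid — a global saturation change.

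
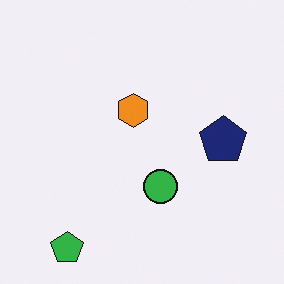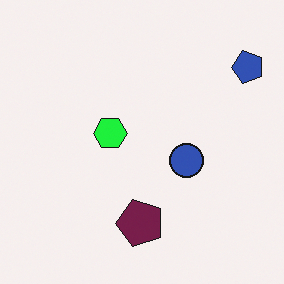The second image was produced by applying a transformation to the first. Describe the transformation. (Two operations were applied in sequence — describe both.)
The transformation is: transposed (reflected across the top-left ↔ bottom-right diagonal), then hue-shifted noticeably.

Shapes have swapped their row and column positions — what was in the top-right is now in the bottom-left — a diagonal reflection. Every shape's color has rotated by the same amount around the hue wheel — a uniform hue shift.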